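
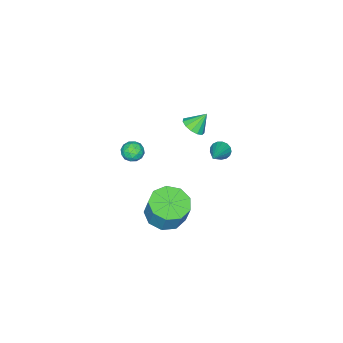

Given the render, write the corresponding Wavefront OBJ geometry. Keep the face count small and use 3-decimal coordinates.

v 1.199 -0.228 -1.707
v 1.728 -0.418 -1.398
v 0.752 -1.142 -1.502
v 1.281 -1.332 -1.193
v 0.912 -0.87 -0.944
v 1.188 -0.305 -1.07
v 1.292 -1.255 -1.83
v 1.568 -0.69 -1.956
v 1.785 -1.052 -1.474
v 1.551 -0.815 -0.926
v 0.929 -0.745 -1.974
v 0.695 -0.508 -1.426
v 1.503 -0.243 -1.57
v 0.977 -1.317 -1.33
v 0.76 -1.046 -1.183
v 1.071 -1.157 -1.001
v 1.185 -0.177 -1.378
v 1.496 -0.288 -1.196
v 1.017 -0.554 -0.929
v 0.984 -1.272 -1.704
v 1.295 -1.383 -1.522
v 1.409 -0.403 -1.899
v 1.72 -0.514 -1.717
v 1.463 -1.006 -1.971
v 1.847 -0.727 -1.433
v 1.585 -1.264 -1.313
v 1.591 -1.219 -1.687
v 1.754 -0.887 -1.761
v 1.709 -0.587 -1.111
v 1.447 -1.125 -0.991
v 1.23 -0.853 -0.845
v 1.392 -0.521 -0.919
v 1.743 -0.96 -1.156
v 1.033 -0.435 -1.909
v 0.771 -0.973 -1.789
v 1.088 -1.039 -1.981
v 1.25 -0.707 -2.055
v 0.895 -0.296 -1.587
v 0.633 -0.833 -1.467
v 0.726 -0.673 -1.139
v 0.889 -0.341 -1.213
v 0.737 -0.6 -1.744
v -3.081 1.545 -3.402
v -2.75 1.249 -3.759
v -1.519 2.175 -2.478
v -2.776 1.492 -3.881
v -2.872 1.748 -3.892
v -3.016 1.956 -3.791
v -3.174 2.071 -3.601
v -3.311 2.065 -3.366
v -3.396 1.941 -3.138
v -3.408 1.725 -2.971
v -3.345 1.469 -2.903
v -3.222 1.23 -2.949
v -3.066 1.063 -3.098
v -2.914 1.007 -3.318
v -2.799 1.074 -3.556
v 3.637 3.096 -2.194
v 4.657 2.873 -2.305
v 4.903 3.341 -0.976
v 3.883 3.564 -0.866
v 4.529 3.547 -2.518
v 4.774 4.015 -1.189
v 3.983 4.01 -2.58
v 4.228 4.477 -1.251
v 3.275 4.045 -2.461
v 3.521 4.513 -1.132
v 2.737 3.636 -2.218
v 2.983 4.104 -0.889
v 2.62 2.975 -1.964
v 2.866 3.442 -0.635
v 2.979 2.37 -1.817
v 3.224 2.838 -0.489
v 3.646 2.105 -1.847
v 3.891 2.573 -0.519
v 4.309 2.304 -2.04
v 4.554 2.772 -0.711
v -1.422 1.019 -0.405
v -0.866 0.943 -0.004
v -1.978 1.441 0.445
v -0.839 1.298 -0.162
v -0.998 1.563 -0.397
v -1.291 1.657 -0.635
v -1.625 1.548 -0.8
v -1.895 1.271 -0.84
v -2.015 0.914 -0.741
v -1.947 0.591 -0.536
v -1.711 0.404 -0.29
v -1.384 0.412 -0.08
v -1.069 0.613 0.027
f 1 38 17
f 38 12 41
f 17 41 6
f 38 41 17
f 1 17 13
f 17 6 18
f 13 18 2
f 17 18 13
f 1 13 22
f 13 2 23
f 22 23 8
f 13 23 22
f 1 22 34
f 22 8 37
f 34 37 11
f 22 37 34
f 1 34 38
f 34 11 42
f 38 42 12
f 34 42 38
f 2 18 29
f 18 6 32
f 29 32 10
f 18 32 29
f 6 41 19
f 41 12 40
f 19 40 5
f 41 40 19
f 12 42 39
f 42 11 35
f 39 35 3
f 42 35 39
f 11 37 36
f 37 8 24
f 36 24 7
f 37 24 36
f 8 23 28
f 23 2 25
f 28 25 9
f 23 25 28
f 4 30 16
f 30 10 31
f 16 31 5
f 30 31 16
f 4 16 14
f 16 5 15
f 14 15 3
f 16 15 14
f 4 14 21
f 14 3 20
f 21 20 7
f 14 20 21
f 4 21 26
f 21 7 27
f 26 27 9
f 21 27 26
f 4 26 30
f 26 9 33
f 30 33 10
f 26 33 30
f 5 31 19
f 31 10 32
f 19 32 6
f 31 32 19
f 3 15 39
f 15 5 40
f 39 40 12
f 15 40 39
f 7 20 36
f 20 3 35
f 36 35 11
f 20 35 36
f 9 27 28
f 27 7 24
f 28 24 8
f 27 24 28
f 10 33 29
f 33 9 25
f 29 25 2
f 33 25 29
f 44 43 46
f 44 46 45
f 46 43 47
f 46 47 45
f 47 43 48
f 47 48 45
f 48 43 49
f 48 49 45
f 49 43 50
f 49 50 45
f 50 43 51
f 50 51 45
f 51 43 52
f 51 52 45
f 52 43 53
f 52 53 45
f 53 43 54
f 53 54 45
f 54 43 55
f 54 55 45
f 55 43 56
f 55 56 45
f 56 43 57
f 56 57 45
f 57 43 44
f 57 44 45
f 59 58 62
f 59 62 60
f 60 62 63
f 60 63 61
f 62 58 64
f 62 64 63
f 63 64 65
f 63 65 61
f 64 58 66
f 64 66 65
f 65 66 67
f 65 67 61
f 66 58 68
f 66 68 67
f 67 68 69
f 67 69 61
f 68 58 70
f 68 70 69
f 69 70 71
f 69 71 61
f 70 58 72
f 70 72 71
f 71 72 73
f 71 73 61
f 72 58 74
f 72 74 73
f 73 74 75
f 73 75 61
f 74 58 76
f 74 76 75
f 75 76 77
f 75 77 61
f 76 58 59
f 76 59 77
f 77 59 60
f 77 60 61
f 79 78 81
f 79 81 80
f 81 78 82
f 81 82 80
f 82 78 83
f 82 83 80
f 83 78 84
f 83 84 80
f 84 78 85
f 84 85 80
f 85 78 86
f 85 86 80
f 86 78 87
f 86 87 80
f 87 78 88
f 87 88 80
f 88 78 89
f 88 89 80
f 89 78 90
f 89 90 80
f 90 78 79
f 90 79 80



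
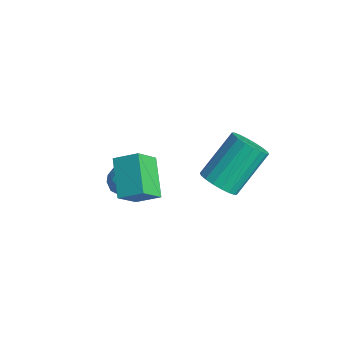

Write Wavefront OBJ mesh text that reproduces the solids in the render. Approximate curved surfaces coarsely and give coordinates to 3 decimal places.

v 0.496 -2.722 -0.836
v -0.867 -2.11 0.036
v 0.256 -1.824 -1.842
v -1.107 -1.212 -0.971
v 1.127 -2.008 -0.349
v -0.236 -1.396 0.522
v 0.887 -1.11 -1.356
v -0.476 -0.498 -0.484
v -2.654 -0.73 -3.466
v -2.192 -0.207 -3.146
v -1.888 -1.633 -3.094
v -1.426 -1.11 -2.774
v -2.119 -1.248 -2.472
v -2.592 -0.689 -2.702
v -1.488 -1.151 -3.538
v -1.961 -0.592 -3.768
v -1.472 -0.467 -3.19
v -1.862 -0.527 -2.531
v -2.218 -1.313 -3.709
v -2.608 -1.373 -3.05
v -2.49 -0.389 -3.339
v -1.59 -1.451 -2.901
v -1.997 -1.532 -2.724
v -1.726 -1.224 -2.536
v -2.725 -0.672 -3.078
v -2.454 -0.365 -2.89
v -2.411 -0.977 -2.494
v -1.626 -1.475 -3.35
v -1.355 -1.168 -3.162
v -2.354 -0.616 -3.704
v -2.083 -0.308 -3.516
v -1.669 -0.863 -3.746
v -1.796 -0.234 -3.176
v -1.345 -0.766 -2.957
v -1.381 -0.79 -3.407
v -1.66 -0.461 -3.542
v -2.025 -0.269 -2.789
v -1.575 -0.801 -2.57
v -1.982 -0.881 -2.393
v -2.26 -0.553 -2.529
v -1.601 -0.423 -2.815
v -2.505 -1.039 -3.67
v -2.055 -1.571 -3.451
v -1.82 -1.287 -3.711
v -2.098 -0.959 -3.847
v -2.735 -1.074 -3.283
v -2.284 -1.606 -3.064
v -2.42 -1.379 -2.698
v -2.699 -1.05 -2.833
v -2.479 -1.417 -3.425
v 0.818 1.43 -2.063
v 1.62 1.368 -1.856
v 1.363 2.948 -0.39
v 0.562 3.01 -0.597
v 1.624 1.62 -2.126
v 1.367 3.2 -0.661
v 1.468 1.834 -2.384
v 1.212 3.414 -0.919
v 1.184 1.968 -2.578
v 0.928 3.548 -1.113
v 0.828 1.996 -2.67
v 0.571 3.575 -1.205
v 0.469 1.911 -2.642
v 0.212 3.491 -1.177
v 0.18 1.731 -2.499
v -0.077 3.311 -1.034
v 0.017 1.492 -2.27
v -0.24 3.072 -0.804
v 0.013 1.24 -1.999
v -0.244 2.82 -0.534
v 0.168 1.026 -1.741
v -0.088 2.606 -0.276
v 0.452 0.892 -1.547
v 0.196 2.472 -0.082
v 0.809 0.865 -1.455
v 0.552 2.444 0.01
v 1.168 0.949 -1.483
v 0.911 2.529 -0.018
v 1.457 1.129 -1.626
v 1.2 2.709 -0.161
f 2 4 1
f 5 2 1
f 1 4 3
f 3 5 1
f 2 8 4
f 6 2 5
f 6 8 2
f 4 8 3
f 7 5 3
f 3 8 7
f 7 6 5
f 8 6 7
f 9 46 25
f 46 20 49
f 25 49 14
f 46 49 25
f 9 25 21
f 25 14 26
f 21 26 10
f 25 26 21
f 9 21 30
f 21 10 31
f 30 31 16
f 21 31 30
f 9 30 42
f 30 16 45
f 42 45 19
f 30 45 42
f 9 42 46
f 42 19 50
f 46 50 20
f 42 50 46
f 10 26 37
f 26 14 40
f 37 40 18
f 26 40 37
f 14 49 27
f 49 20 48
f 27 48 13
f 49 48 27
f 20 50 47
f 50 19 43
f 47 43 11
f 50 43 47
f 19 45 44
f 45 16 32
f 44 32 15
f 45 32 44
f 16 31 36
f 31 10 33
f 36 33 17
f 31 33 36
f 12 38 24
f 38 18 39
f 24 39 13
f 38 39 24
f 12 24 22
f 24 13 23
f 22 23 11
f 24 23 22
f 12 22 29
f 22 11 28
f 29 28 15
f 22 28 29
f 12 29 34
f 29 15 35
f 34 35 17
f 29 35 34
f 12 34 38
f 34 17 41
f 38 41 18
f 34 41 38
f 13 39 27
f 39 18 40
f 27 40 14
f 39 40 27
f 11 23 47
f 23 13 48
f 47 48 20
f 23 48 47
f 15 28 44
f 28 11 43
f 44 43 19
f 28 43 44
f 17 35 36
f 35 15 32
f 36 32 16
f 35 32 36
f 18 41 37
f 41 17 33
f 37 33 10
f 41 33 37
f 52 51 55
f 52 55 53
f 53 55 56
f 53 56 54
f 55 51 57
f 55 57 56
f 56 57 58
f 56 58 54
f 57 51 59
f 57 59 58
f 58 59 60
f 58 60 54
f 59 51 61
f 59 61 60
f 60 61 62
f 60 62 54
f 61 51 63
f 61 63 62
f 62 63 64
f 62 64 54
f 63 51 65
f 63 65 64
f 64 65 66
f 64 66 54
f 65 51 67
f 65 67 66
f 66 67 68
f 66 68 54
f 67 51 69
f 67 69 68
f 68 69 70
f 68 70 54
f 69 51 71
f 69 71 70
f 70 71 72
f 70 72 54
f 71 51 73
f 71 73 72
f 72 73 74
f 72 74 54
f 73 51 75
f 73 75 74
f 74 75 76
f 74 76 54
f 75 51 77
f 75 77 76
f 76 77 78
f 76 78 54
f 77 51 79
f 77 79 78
f 78 79 80
f 78 80 54
f 79 51 52
f 79 52 80
f 80 52 53
f 80 53 54



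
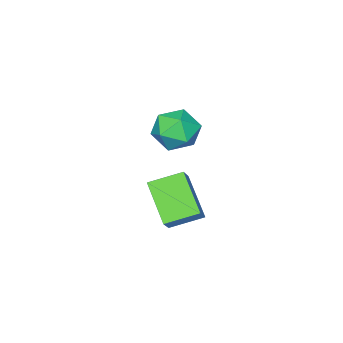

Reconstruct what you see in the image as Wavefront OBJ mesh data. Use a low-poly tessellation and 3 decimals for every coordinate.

v 4.172 3.369 -2.217
v 3.687 2.183 -1.227
v 3.313 4.045 -1.828
v 2.828 2.859 -0.838
v 4.672 3.661 -1.622
v 4.187 2.475 -0.632
v 3.813 4.337 -1.233
v 3.328 3.151 -0.243
v 3.451 4.004 2.253
v 4.203 4.159 1.997
v 3.657 2.721 2.083
v 4.409 2.876 1.827
v 4.213 2.997 2.603
v 4.085 3.79 2.708
v 3.775 3.09 1.372
v 3.647 3.883 1.477
v 4.403 3.594 1.452
v 4.674 3.537 2.213
v 3.186 3.343 1.867
v 3.457 3.286 2.628
f 2 4 1
f 5 2 1
f 1 4 3
f 3 5 1
f 2 8 4
f 6 2 5
f 6 8 2
f 4 8 3
f 7 5 3
f 3 8 7
f 7 6 5
f 8 6 7
f 9 20 14
f 9 14 10
f 9 10 16
f 9 16 19
f 9 19 20
f 10 14 18
f 14 20 13
f 20 19 11
f 19 16 15
f 16 10 17
f 12 18 13
f 12 13 11
f 12 11 15
f 12 15 17
f 12 17 18
f 13 18 14
f 11 13 20
f 15 11 19
f 17 15 16
f 18 17 10



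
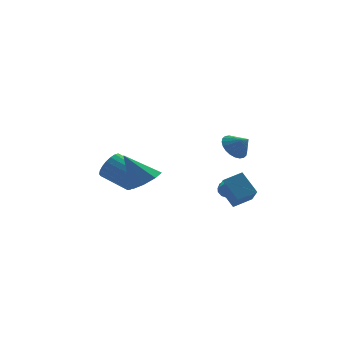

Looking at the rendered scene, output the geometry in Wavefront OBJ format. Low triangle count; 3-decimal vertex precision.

v 1.593 -1.722 -3.158
v 1.735 -3.223 -2.017
v 2.658 -1.313 -2.752
v 2.799 -2.814 -1.612
v 2.341 -2.526 -4.308
v 2.482 -4.027 -3.168
v 3.405 -2.117 -3.903
v 3.547 -3.618 -2.762
v 2.848 4.163 -2.267
v 3.404 4.958 -2.275
v 3.612 3.637 -1.473
v 3.165 5.037 -1.993
v 2.878 4.984 -1.752
v 2.586 4.806 -1.589
v 2.335 4.529 -1.53
v 2.161 4.197 -1.582
v 2.092 3.859 -1.739
v 2.138 3.568 -1.976
v 2.293 3.367 -2.258
v 2.531 3.288 -2.541
v 2.818 3.341 -2.782
v 3.11 3.52 -2.944
v 3.361 3.796 -3.004
v 3.535 4.128 -2.951
v 3.604 4.466 -2.794
v 3.558 4.757 -2.557
v -2.838 -0.336 -2.977
v -2.264 0.078 -2.344
v -3.748 1.01 -1.609
v -4.322 0.596 -2.243
v -2.253 0.334 -2.645
v -3.736 1.266 -1.91
v -2.342 0.474 -3.003
v -3.826 1.406 -2.268
v -2.518 0.474 -3.357
v -4.001 1.406 -2.622
v -2.748 0.333 -3.645
v -4.232 1.266 -2.91
v -2.995 0.078 -3.818
v -4.478 1.01 -3.083
v -3.214 -0.25 -3.846
v -4.698 0.682 -3.111
v -3.368 -0.592 -3.723
v -4.852 0.34 -2.988
v -3.431 -0.89 -3.471
v -4.915 0.042 -2.736
v -3.391 -1.092 -3.134
v -4.875 -0.16 -2.399
v -3.256 -1.164 -2.77
v -4.739 -0.232 -2.035
v -3.048 -1.092 -2.442
v -4.532 -0.16 -1.707
v -2.804 -0.89 -2.206
v -4.288 0.042 -1.471
v -2.566 -0.592 -2.104
v -4.05 0.341 -1.369
v -2.375 -0.249 -2.153
v -3.859 0.683 -1.418
v 2.106 0.382 -4.364
v 2.524 0.49 -3.862
v 1.976 -0.63 -4.038
v 2.394 -0.522 -3.536
v 1.799 -0.231 -3.54
v 1.879 0.395 -3.742
v 2.621 -0.535 -4.158
v 2.701 0.091 -4.36
v 2.842 -0.076 -3.734
v 2.334 0.111 -3.353
v 2.166 -0.251 -4.547
v 1.658 -0.064 -4.166
v 2.326 0.525 -4.141
v 2.174 -0.665 -3.759
v 1.824 -0.494 -3.761
v 2.07 -0.431 -3.466
v 1.947 0.469 -4.071
v 2.193 0.533 -3.776
v 1.767 0.109 -3.587
v 2.307 -0.673 -4.124
v 2.553 -0.609 -3.829
v 2.43 0.291 -4.434
v 2.676 0.354 -4.139
v 2.733 -0.249 -4.313
v 2.759 0.256 -3.771
v 2.683 -0.34 -3.58
v 2.816 -0.347 -3.946
v 2.863 0.021 -4.064
v 2.46 0.366 -3.547
v 2.384 -0.229 -3.355
v 2.035 -0.058 -3.358
v 2.082 0.31 -3.476
v 2.647 0.033 -3.472
v 2.116 0.089 -4.545
v 2.04 -0.506 -4.353
v 2.418 -0.45 -4.424
v 2.465 -0.082 -4.542
v 1.817 0.2 -4.32
v 1.741 -0.396 -4.129
v 1.637 -0.161 -3.836
v 1.684 0.207 -3.954
v 1.853 -0.173 -4.428
v -2.383 -3.275 -1.94
v -1.552 -3.361 -1.355
v -3.577 -2.985 -0.2
v -1.689 -2.624 -1.571
v -2.232 -2.268 -2.004
v -2.864 -2.501 -2.399
v -3.214 -3.188 -2.525
v -3.077 -3.925 -2.308
v -2.533 -4.282 -1.875
v -1.901 -4.048 -1.481
f 2 4 1
f 5 2 1
f 1 4 3
f 3 5 1
f 2 8 4
f 6 2 5
f 6 8 2
f 4 8 3
f 7 5 3
f 3 8 7
f 7 6 5
f 8 6 7
f 10 9 12
f 10 12 11
f 12 9 13
f 12 13 11
f 13 9 14
f 13 14 11
f 14 9 15
f 14 15 11
f 15 9 16
f 15 16 11
f 16 9 17
f 16 17 11
f 17 9 18
f 17 18 11
f 18 9 19
f 18 19 11
f 19 9 20
f 19 20 11
f 20 9 21
f 20 21 11
f 21 9 22
f 21 22 11
f 22 9 23
f 22 23 11
f 23 9 24
f 23 24 11
f 24 9 25
f 24 25 11
f 25 9 26
f 25 26 11
f 26 9 10
f 26 10 11
f 28 27 31
f 28 31 29
f 29 31 32
f 29 32 30
f 31 27 33
f 31 33 32
f 32 33 34
f 32 34 30
f 33 27 35
f 33 35 34
f 34 35 36
f 34 36 30
f 35 27 37
f 35 37 36
f 36 37 38
f 36 38 30
f 37 27 39
f 37 39 38
f 38 39 40
f 38 40 30
f 39 27 41
f 39 41 40
f 40 41 42
f 40 42 30
f 41 27 43
f 41 43 42
f 42 43 44
f 42 44 30
f 43 27 45
f 43 45 44
f 44 45 46
f 44 46 30
f 45 27 47
f 45 47 46
f 46 47 48
f 46 48 30
f 47 27 49
f 47 49 48
f 48 49 50
f 48 50 30
f 49 27 51
f 49 51 50
f 50 51 52
f 50 52 30
f 51 27 53
f 51 53 52
f 52 53 54
f 52 54 30
f 53 27 55
f 53 55 54
f 54 55 56
f 54 56 30
f 55 27 57
f 55 57 56
f 56 57 58
f 56 58 30
f 57 27 28
f 57 28 58
f 58 28 29
f 58 29 30
f 59 96 75
f 96 70 99
f 75 99 64
f 96 99 75
f 59 75 71
f 75 64 76
f 71 76 60
f 75 76 71
f 59 71 80
f 71 60 81
f 80 81 66
f 71 81 80
f 59 80 92
f 80 66 95
f 92 95 69
f 80 95 92
f 59 92 96
f 92 69 100
f 96 100 70
f 92 100 96
f 60 76 87
f 76 64 90
f 87 90 68
f 76 90 87
f 64 99 77
f 99 70 98
f 77 98 63
f 99 98 77
f 70 100 97
f 100 69 93
f 97 93 61
f 100 93 97
f 69 95 94
f 95 66 82
f 94 82 65
f 95 82 94
f 66 81 86
f 81 60 83
f 86 83 67
f 81 83 86
f 62 88 74
f 88 68 89
f 74 89 63
f 88 89 74
f 62 74 72
f 74 63 73
f 72 73 61
f 74 73 72
f 62 72 79
f 72 61 78
f 79 78 65
f 72 78 79
f 62 79 84
f 79 65 85
f 84 85 67
f 79 85 84
f 62 84 88
f 84 67 91
f 88 91 68
f 84 91 88
f 63 89 77
f 89 68 90
f 77 90 64
f 89 90 77
f 61 73 97
f 73 63 98
f 97 98 70
f 73 98 97
f 65 78 94
f 78 61 93
f 94 93 69
f 78 93 94
f 67 85 86
f 85 65 82
f 86 82 66
f 85 82 86
f 68 91 87
f 91 67 83
f 87 83 60
f 91 83 87
f 102 101 104
f 102 104 103
f 104 101 105
f 104 105 103
f 105 101 106
f 105 106 103
f 106 101 107
f 106 107 103
f 107 101 108
f 107 108 103
f 108 101 109
f 108 109 103
f 109 101 110
f 109 110 103
f 110 101 102
f 110 102 103



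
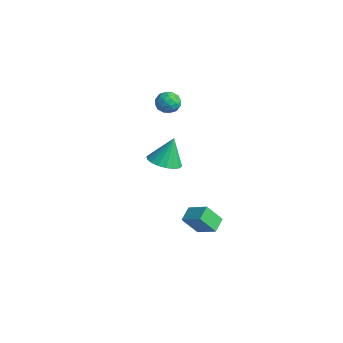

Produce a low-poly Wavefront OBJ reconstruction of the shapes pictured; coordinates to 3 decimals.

v 0.917 -2.571 0.499
v 1.848 -3.002 0.671
v 0.903 -1.929 2.181
v 1.956 -2.581 0.511
v 1.859 -2.159 0.349
v 1.575 -1.818 0.216
v 1.161 -1.627 0.14
v 0.698 -1.622 0.135
v 0.279 -1.806 0.202
v -0.015 -2.141 0.328
v -0.123 -2.562 0.488
v -0.026 -2.984 0.65
v 0.258 -3.325 0.782
v 0.672 -3.516 0.859
v 1.135 -3.521 0.864
v 1.554 -3.337 0.797
v -0.925 -0.538 4.213
v -0.394 -0.782 3.668
v -1.706 -1.518 3.892
v -1.175 -1.762 3.347
v -1.006 -1.826 4.125
v -0.524 -1.22 4.324
v -1.576 -1.08 3.236
v -1.094 -0.474 3.435
v -0.797 -1.117 3.064
v -0.444 -1.578 3.614
v -1.656 -0.722 3.946
v -1.303 -1.183 4.496
v -0.591 -0.574 3.969
v -1.509 -1.726 3.591
v -1.41 -1.763 4.049
v -1.098 -1.907 3.728
v -0.667 -0.832 4.354
v -0.355 -0.975 4.034
v -0.715 -1.589 4.302
v -1.745 -1.325 3.526
v -1.433 -1.468 3.206
v -1.002 -0.393 3.832
v -0.69 -0.537 3.511
v -1.385 -0.711 3.258
v -0.516 -0.914 3.293
v -0.975 -1.49 3.105
v -1.211 -1.089 3.04
v -0.927 -0.733 3.156
v -0.309 -1.185 3.616
v -0.767 -1.761 3.427
v -0.668 -1.799 3.885
v -0.385 -1.443 4.002
v -0.545 -1.382 3.261
v -1.333 -0.539 4.133
v -1.791 -1.115 3.944
v -1.715 -0.857 3.558
v -1.432 -0.501 3.675
v -1.125 -0.81 4.455
v -1.584 -1.386 4.267
v -1.173 -1.567 4.404
v -0.889 -1.211 4.52
v -1.555 -0.918 4.299
v 2.126 -0.676 -4.428
v 1.809 -1.518 -3.252
v 3.301 -0.212 -3.779
v 2.984 -1.054 -2.604
v 2.656 -1.446 -4.836
v 2.339 -2.288 -3.661
v 3.831 -0.982 -4.188
v 3.514 -1.824 -3.012
f 2 1 4
f 2 4 3
f 4 1 5
f 4 5 3
f 5 1 6
f 5 6 3
f 6 1 7
f 6 7 3
f 7 1 8
f 7 8 3
f 8 1 9
f 8 9 3
f 9 1 10
f 9 10 3
f 10 1 11
f 10 11 3
f 11 1 12
f 11 12 3
f 12 1 13
f 12 13 3
f 13 1 14
f 13 14 3
f 14 1 15
f 14 15 3
f 15 1 16
f 15 16 3
f 16 1 2
f 16 2 3
f 17 54 33
f 54 28 57
f 33 57 22
f 54 57 33
f 17 33 29
f 33 22 34
f 29 34 18
f 33 34 29
f 17 29 38
f 29 18 39
f 38 39 24
f 29 39 38
f 17 38 50
f 38 24 53
f 50 53 27
f 38 53 50
f 17 50 54
f 50 27 58
f 54 58 28
f 50 58 54
f 18 34 45
f 34 22 48
f 45 48 26
f 34 48 45
f 22 57 35
f 57 28 56
f 35 56 21
f 57 56 35
f 28 58 55
f 58 27 51
f 55 51 19
f 58 51 55
f 27 53 52
f 53 24 40
f 52 40 23
f 53 40 52
f 24 39 44
f 39 18 41
f 44 41 25
f 39 41 44
f 20 46 32
f 46 26 47
f 32 47 21
f 46 47 32
f 20 32 30
f 32 21 31
f 30 31 19
f 32 31 30
f 20 30 37
f 30 19 36
f 37 36 23
f 30 36 37
f 20 37 42
f 37 23 43
f 42 43 25
f 37 43 42
f 20 42 46
f 42 25 49
f 46 49 26
f 42 49 46
f 21 47 35
f 47 26 48
f 35 48 22
f 47 48 35
f 19 31 55
f 31 21 56
f 55 56 28
f 31 56 55
f 23 36 52
f 36 19 51
f 52 51 27
f 36 51 52
f 25 43 44
f 43 23 40
f 44 40 24
f 43 40 44
f 26 49 45
f 49 25 41
f 45 41 18
f 49 41 45
f 60 62 59
f 63 60 59
f 59 62 61
f 61 63 59
f 60 66 62
f 64 60 63
f 64 66 60
f 62 66 61
f 65 63 61
f 61 66 65
f 65 64 63
f 66 64 65



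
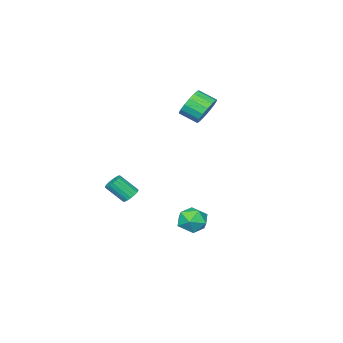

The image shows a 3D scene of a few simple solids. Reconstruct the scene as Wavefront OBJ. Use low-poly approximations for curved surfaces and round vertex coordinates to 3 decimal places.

v -1.577 4.108 -4.008
v -1.174 4.642 -3.295
v -0.946 2.798 -3.385
v -0.543 3.332 -2.672
v -1.513 3.214 -2.705
v -1.903 4.023 -3.09
v -0.217 3.417 -3.59
v -0.607 4.226 -3.975
v -0.333 4.215 -3.037
v -1.134 4.089 -2.49
v -0.986 3.351 -4.19
v -1.787 3.225 -3.643
v -4.006 1.921 3.469
v -3.513 1.669 2.649
v -3.08 0.688 3.21
v -3.574 0.939 4.031
v -3.206 1.94 2.887
v -2.774 0.959 3.448
v -3.082 2.207 3.259
v -2.65 1.226 3.82
v -3.17 2.408 3.678
v -2.738 1.427 4.239
v -3.45 2.498 4.05
v -3.018 1.517 4.611
v -3.857 2.455 4.289
v -3.425 1.474 4.85
v -4.298 2.29 4.34
v -3.866 1.309 4.901
v -4.672 2.04 4.192
v -4.24 1.059 4.753
v -4.894 1.763 3.878
v -4.462 0.782 4.439
v -4.912 1.522 3.471
v -4.48 0.541 4.032
v -4.723 1.372 3.063
v -4.291 0.391 3.624
v -4.37 1.348 2.748
v -3.937 0.367 3.309
v -3.933 1.455 2.599
v -3.5 0.474 3.16
v 1.79 1.882 -1.081
v 2.233 1.774 -1.424
v 2.812 0.97 -0.421
v 2.37 1.078 -0.079
v 2.307 1.982 -1.3
v 2.887 1.178 -0.297
v 2.279 2.171 -1.132
v 2.859 1.366 -0.13
v 2.154 2.302 -0.955
v 2.734 1.498 0.048
v 1.957 2.35 -0.802
v 2.537 1.546 0.2
v 1.727 2.306 -0.705
v 2.307 1.501 0.297
v 1.51 2.177 -0.682
v 2.089 1.373 0.32
v 1.348 1.99 -0.739
v 1.927 1.186 0.264
v 1.273 1.782 -0.863
v 1.853 0.978 0.14
v 1.301 1.594 -1.03
v 1.881 0.789 -0.028
v 1.426 1.462 -1.208
v 2.006 0.658 -0.205
v 1.623 1.414 -1.36
v 2.203 0.61 -0.358
v 1.853 1.459 -1.457
v 2.433 0.654 -0.455
v 2.071 1.587 -1.48
v 2.65 0.783 -0.478
f 1 12 6
f 1 6 2
f 1 2 8
f 1 8 11
f 1 11 12
f 2 6 10
f 6 12 5
f 12 11 3
f 11 8 7
f 8 2 9
f 4 10 5
f 4 5 3
f 4 3 7
f 4 7 9
f 4 9 10
f 5 10 6
f 3 5 12
f 7 3 11
f 9 7 8
f 10 9 2
f 14 13 17
f 14 17 15
f 15 17 18
f 15 18 16
f 17 13 19
f 17 19 18
f 18 19 20
f 18 20 16
f 19 13 21
f 19 21 20
f 20 21 22
f 20 22 16
f 21 13 23
f 21 23 22
f 22 23 24
f 22 24 16
f 23 13 25
f 23 25 24
f 24 25 26
f 24 26 16
f 25 13 27
f 25 27 26
f 26 27 28
f 26 28 16
f 27 13 29
f 27 29 28
f 28 29 30
f 28 30 16
f 29 13 31
f 29 31 30
f 30 31 32
f 30 32 16
f 31 13 33
f 31 33 32
f 32 33 34
f 32 34 16
f 33 13 35
f 33 35 34
f 34 35 36
f 34 36 16
f 35 13 37
f 35 37 36
f 36 37 38
f 36 38 16
f 37 13 39
f 37 39 38
f 38 39 40
f 38 40 16
f 39 13 14
f 39 14 40
f 40 14 15
f 40 15 16
f 42 41 45
f 42 45 43
f 43 45 46
f 43 46 44
f 45 41 47
f 45 47 46
f 46 47 48
f 46 48 44
f 47 41 49
f 47 49 48
f 48 49 50
f 48 50 44
f 49 41 51
f 49 51 50
f 50 51 52
f 50 52 44
f 51 41 53
f 51 53 52
f 52 53 54
f 52 54 44
f 53 41 55
f 53 55 54
f 54 55 56
f 54 56 44
f 55 41 57
f 55 57 56
f 56 57 58
f 56 58 44
f 57 41 59
f 57 59 58
f 58 59 60
f 58 60 44
f 59 41 61
f 59 61 60
f 60 61 62
f 60 62 44
f 61 41 63
f 61 63 62
f 62 63 64
f 62 64 44
f 63 41 65
f 63 65 64
f 64 65 66
f 64 66 44
f 65 41 67
f 65 67 66
f 66 67 68
f 66 68 44
f 67 41 69
f 67 69 68
f 68 69 70
f 68 70 44
f 69 41 42
f 69 42 70
f 70 42 43
f 70 43 44



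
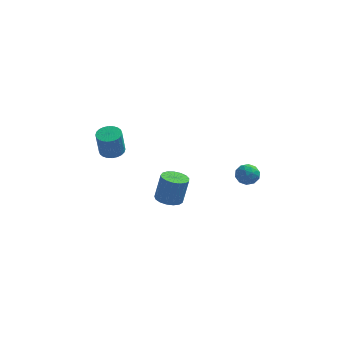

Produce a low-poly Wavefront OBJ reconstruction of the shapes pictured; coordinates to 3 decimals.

v -3.42 3.003 -0.765
v -2.775 2.823 -0.744
v -2.895 2.557 0.686
v -3.54 2.737 0.665
v -2.758 3.079 -0.695
v -2.878 2.813 0.735
v -2.842 3.324 -0.657
v -2.962 3.058 0.774
v -3.014 3.52 -0.635
v -3.134 3.254 0.796
v -3.247 3.637 -0.633
v -3.368 3.371 0.798
v -3.507 3.657 -0.651
v -3.628 3.391 0.78
v -3.754 3.578 -0.686
v -3.874 3.312 0.744
v -3.95 3.412 -0.734
v -4.07 3.146 0.697
v -4.065 3.183 -0.786
v -4.185 2.917 0.644
v -4.082 2.927 -0.835
v -4.202 2.661 0.595
v -3.998 2.682 -0.874
v -4.118 2.416 0.557
v -3.826 2.486 -0.896
v -3.946 2.22 0.535
v -3.592 2.369 -0.898
v -3.713 2.103 0.533
v -3.332 2.349 -0.88
v -3.453 2.083 0.551
v -3.086 2.428 -0.844
v -3.206 2.162 0.586
v -2.89 2.594 -0.797
v -3.01 2.328 0.634
v 3.036 1.458 -1.362
v 3.511 1.905 -1.247
v 3.489 0.795 -0.653
v 3.964 1.242 -0.538
v 3.343 1.36 -0.34
v 3.063 1.77 -0.778
v 3.937 0.93 -1.122
v 3.657 1.34 -1.56
v 4.068 1.579 -1.099
v 3.701 1.845 -0.616
v 3.299 0.855 -1.284
v 2.932 1.121 -0.801
v 3.234 1.74 -1.367
v 3.766 0.96 -0.533
v 3.401 1.03 -0.417
v 3.681 1.292 -0.349
v 2.97 1.661 -1.091
v 3.25 1.923 -1.024
v 3.151 1.603 -0.491
v 3.75 0.777 -0.876
v 4.03 1.039 -0.809
v 3.319 1.408 -1.551
v 3.599 1.67 -1.483
v 3.849 1.097 -1.409
v 3.84 1.811 -1.212
v 4.107 1.421 -0.795
v 4.091 1.237 -1.138
v 3.926 1.478 -1.396
v 3.625 1.967 -0.928
v 3.891 1.577 -0.511
v 3.526 1.647 -0.395
v 3.361 1.888 -0.653
v 3.952 1.775 -0.841
v 3.109 1.123 -1.389
v 3.375 0.733 -0.972
v 3.639 0.812 -1.247
v 3.474 1.053 -1.505
v 2.893 1.279 -1.105
v 3.16 0.889 -0.688
v 3.074 1.222 -0.504
v 2.909 1.463 -0.762
v 3.048 0.925 -1.059
v -0.277 -0.039 -1.996
v 0.399 0.145 -2.163
v 0.692 0.384 -0.711
v 0.017 0.199 -0.544
v 0.226 0.443 -2.177
v 0.519 0.682 -0.725
v -0.062 0.631 -2.149
v 0.231 0.869 -0.698
v -0.399 0.664 -2.087
v -0.106 0.903 -0.635
v -0.708 0.537 -2.003
v -0.415 0.776 -0.552
v -0.919 0.278 -1.918
v -0.625 0.516 -0.467
v -0.982 -0.054 -1.851
v -0.688 0.184 -0.399
v -0.884 -0.383 -1.817
v -0.59 -0.144 -0.365
v -0.646 -0.633 -1.824
v -0.353 -0.394 -0.372
v -0.324 -0.747 -1.87
v -0.031 -0.508 -0.418
v 0.009 -0.698 -1.945
v 0.302 -0.46 -0.494
v 0.276 -0.499 -2.032
v 0.57 -0.261 -0.58
v 0.417 -0.195 -2.11
v 0.71 0.044 -0.659
f 2 1 5
f 2 5 3
f 3 5 6
f 3 6 4
f 5 1 7
f 5 7 6
f 6 7 8
f 6 8 4
f 7 1 9
f 7 9 8
f 8 9 10
f 8 10 4
f 9 1 11
f 9 11 10
f 10 11 12
f 10 12 4
f 11 1 13
f 11 13 12
f 12 13 14
f 12 14 4
f 13 1 15
f 13 15 14
f 14 15 16
f 14 16 4
f 15 1 17
f 15 17 16
f 16 17 18
f 16 18 4
f 17 1 19
f 17 19 18
f 18 19 20
f 18 20 4
f 19 1 21
f 19 21 20
f 20 21 22
f 20 22 4
f 21 1 23
f 21 23 22
f 22 23 24
f 22 24 4
f 23 1 25
f 23 25 24
f 24 25 26
f 24 26 4
f 25 1 27
f 25 27 26
f 26 27 28
f 26 28 4
f 27 1 29
f 27 29 28
f 28 29 30
f 28 30 4
f 29 1 31
f 29 31 30
f 30 31 32
f 30 32 4
f 31 1 33
f 31 33 32
f 32 33 34
f 32 34 4
f 33 1 2
f 33 2 34
f 34 2 3
f 34 3 4
f 35 72 51
f 72 46 75
f 51 75 40
f 72 75 51
f 35 51 47
f 51 40 52
f 47 52 36
f 51 52 47
f 35 47 56
f 47 36 57
f 56 57 42
f 47 57 56
f 35 56 68
f 56 42 71
f 68 71 45
f 56 71 68
f 35 68 72
f 68 45 76
f 72 76 46
f 68 76 72
f 36 52 63
f 52 40 66
f 63 66 44
f 52 66 63
f 40 75 53
f 75 46 74
f 53 74 39
f 75 74 53
f 46 76 73
f 76 45 69
f 73 69 37
f 76 69 73
f 45 71 70
f 71 42 58
f 70 58 41
f 71 58 70
f 42 57 62
f 57 36 59
f 62 59 43
f 57 59 62
f 38 64 50
f 64 44 65
f 50 65 39
f 64 65 50
f 38 50 48
f 50 39 49
f 48 49 37
f 50 49 48
f 38 48 55
f 48 37 54
f 55 54 41
f 48 54 55
f 38 55 60
f 55 41 61
f 60 61 43
f 55 61 60
f 38 60 64
f 60 43 67
f 64 67 44
f 60 67 64
f 39 65 53
f 65 44 66
f 53 66 40
f 65 66 53
f 37 49 73
f 49 39 74
f 73 74 46
f 49 74 73
f 41 54 70
f 54 37 69
f 70 69 45
f 54 69 70
f 43 61 62
f 61 41 58
f 62 58 42
f 61 58 62
f 44 67 63
f 67 43 59
f 63 59 36
f 67 59 63
f 78 77 81
f 78 81 79
f 79 81 82
f 79 82 80
f 81 77 83
f 81 83 82
f 82 83 84
f 82 84 80
f 83 77 85
f 83 85 84
f 84 85 86
f 84 86 80
f 85 77 87
f 85 87 86
f 86 87 88
f 86 88 80
f 87 77 89
f 87 89 88
f 88 89 90
f 88 90 80
f 89 77 91
f 89 91 90
f 90 91 92
f 90 92 80
f 91 77 93
f 91 93 92
f 92 93 94
f 92 94 80
f 93 77 95
f 93 95 94
f 94 95 96
f 94 96 80
f 95 77 97
f 95 97 96
f 96 97 98
f 96 98 80
f 97 77 99
f 97 99 98
f 98 99 100
f 98 100 80
f 99 77 101
f 99 101 100
f 100 101 102
f 100 102 80
f 101 77 103
f 101 103 102
f 102 103 104
f 102 104 80
f 103 77 78
f 103 78 104
f 104 78 79
f 104 79 80



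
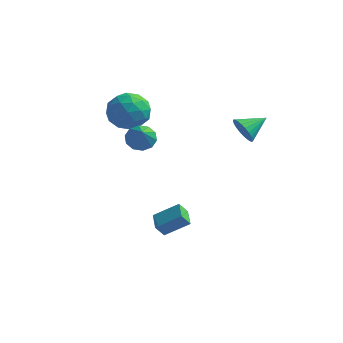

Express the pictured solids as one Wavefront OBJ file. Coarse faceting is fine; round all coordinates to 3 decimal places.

v 2.842 0.342 2.934
v 3.253 0.385 2.249
v 3.618 1.378 3.466
v 3.022 0.587 2.194
v 2.763 0.752 2.251
v 2.516 0.854 2.413
v 2.319 0.878 2.653
v 2.201 0.821 2.936
v 2.181 0.69 3.219
v 2.261 0.507 3.459
v 2.43 0.299 3.618
v 2.662 0.097 3.674
v 2.921 -0.068 3.616
v 3.168 -0.17 3.455
v 3.365 -0.194 3.214
v 3.483 -0.137 2.931
v 3.503 -0.007 2.648
v 3.422 0.177 2.409
v -2.115 -0.591 1.677
v -1.382 -0.325 1.551
v -1.505 -1.709 2.863
v -1.581 -0.056 1.906
v -1.984 0.008 2.175
v -2.437 -0.156 2.253
v -2.767 -0.487 2.111
v -2.848 -0.857 1.804
v -2.65 -1.126 1.448
v -2.247 -1.19 1.18
v -1.794 -1.026 1.102
v -1.463 -0.696 1.243
v -0.334 -1.732 -4.154
v -0.653 -2.073 -3.492
v -0.885 -0.836 -3.958
v -1.204 -1.177 -3.296
v 0.824 -1.203 -3.324
v 0.505 -1.544 -2.662
v 0.273 -0.307 -3.128
v -0.046 -0.648 -2.466
v -4.552 1.096 2.644
v -3.953 1.269 1.621
v -2.967 0.311 3.439
v -2.368 0.484 2.416
v -2.693 1.423 3.087
v -3.672 1.908 2.595
v -3.248 -0.328 2.465
v -4.227 0.157 1.973
v -3.146 0.389 1.51
v -2.803 1.472 1.894
v -4.117 0.108 3.166
v -3.774 1.191 3.55
v -4.392 1.251 2.062
v -2.528 0.329 2.998
v -2.719 0.88 3.392
v -2.367 0.983 2.791
v -4.227 1.627 2.635
v -3.875 1.729 2.034
v -3.134 1.819 2.896
v -3.045 -0.149 3.026
v -2.693 -0.047 2.425
v -4.553 0.597 2.269
v -4.201 0.7 1.668
v -3.786 -0.239 2.164
v -3.565 0.836 1.396
v -2.634 0.375 1.863
v -3.151 -0.103 1.892
v -3.727 0.182 1.603
v -3.364 1.472 1.622
v -2.432 1.011 2.09
v -2.623 1.563 2.484
v -3.199 1.848 2.195
v -2.89 0.955 1.557
v -4.488 0.569 2.97
v -3.556 0.108 3.438
v -3.721 -0.268 2.865
v -4.297 0.017 2.576
v -4.286 1.205 3.197
v -3.355 0.744 3.664
v -3.193 1.398 3.457
v -3.769 1.683 3.168
v -4.03 0.625 3.503
f 2 1 4
f 2 4 3
f 4 1 5
f 4 5 3
f 5 1 6
f 5 6 3
f 6 1 7
f 6 7 3
f 7 1 8
f 7 8 3
f 8 1 9
f 8 9 3
f 9 1 10
f 9 10 3
f 10 1 11
f 10 11 3
f 11 1 12
f 11 12 3
f 12 1 13
f 12 13 3
f 13 1 14
f 13 14 3
f 14 1 15
f 14 15 3
f 15 1 16
f 15 16 3
f 16 1 17
f 16 17 3
f 17 1 18
f 17 18 3
f 18 1 2
f 18 2 3
f 20 19 22
f 20 22 21
f 22 19 23
f 22 23 21
f 23 19 24
f 23 24 21
f 24 19 25
f 24 25 21
f 25 19 26
f 25 26 21
f 26 19 27
f 26 27 21
f 27 19 28
f 27 28 21
f 28 19 29
f 28 29 21
f 29 19 30
f 29 30 21
f 30 19 20
f 30 20 21
f 32 34 31
f 35 32 31
f 31 34 33
f 33 35 31
f 32 38 34
f 36 32 35
f 36 38 32
f 34 38 33
f 37 35 33
f 33 38 37
f 37 36 35
f 38 36 37
f 39 76 55
f 76 50 79
f 55 79 44
f 76 79 55
f 39 55 51
f 55 44 56
f 51 56 40
f 55 56 51
f 39 51 60
f 51 40 61
f 60 61 46
f 51 61 60
f 39 60 72
f 60 46 75
f 72 75 49
f 60 75 72
f 39 72 76
f 72 49 80
f 76 80 50
f 72 80 76
f 40 56 67
f 56 44 70
f 67 70 48
f 56 70 67
f 44 79 57
f 79 50 78
f 57 78 43
f 79 78 57
f 50 80 77
f 80 49 73
f 77 73 41
f 80 73 77
f 49 75 74
f 75 46 62
f 74 62 45
f 75 62 74
f 46 61 66
f 61 40 63
f 66 63 47
f 61 63 66
f 42 68 54
f 68 48 69
f 54 69 43
f 68 69 54
f 42 54 52
f 54 43 53
f 52 53 41
f 54 53 52
f 42 52 59
f 52 41 58
f 59 58 45
f 52 58 59
f 42 59 64
f 59 45 65
f 64 65 47
f 59 65 64
f 42 64 68
f 64 47 71
f 68 71 48
f 64 71 68
f 43 69 57
f 69 48 70
f 57 70 44
f 69 70 57
f 41 53 77
f 53 43 78
f 77 78 50
f 53 78 77
f 45 58 74
f 58 41 73
f 74 73 49
f 58 73 74
f 47 65 66
f 65 45 62
f 66 62 46
f 65 62 66
f 48 71 67
f 71 47 63
f 67 63 40
f 71 63 67



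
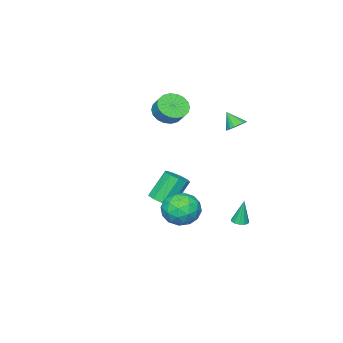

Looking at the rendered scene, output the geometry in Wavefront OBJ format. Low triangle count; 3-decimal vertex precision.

v 1.573 1.996 -2.325
v 2.493 2.564 -1.717
v 2.607 0.276 -2.283
v 3.527 0.844 -1.675
v 2.438 0.65 -1.113
v 1.799 1.713 -1.139
v 3.301 1.127 -2.861
v 2.662 2.19 -2.887
v 3.561 2.027 -2.048
v 3.027 1.732 -0.967
v 2.073 1.108 -3.033
v 1.539 0.813 -1.952
v 1.942 2.431 -2.025
v 3.158 0.409 -1.975
v 2.518 0.295 -1.645
v 3.058 0.629 -1.287
v 1.534 1.931 -1.685
v 2.075 2.265 -1.327
v 2.042 1.14 -0.972
v 3.025 0.575 -2.673
v 3.566 0.909 -2.315
v 2.042 2.211 -2.713
v 2.582 2.545 -2.355
v 3.058 1.7 -3.028
v 3.111 2.449 -1.861
v 3.719 1.438 -1.837
v 3.586 1.604 -2.534
v 3.21 2.229 -2.55
v 2.797 2.276 -1.226
v 3.405 1.265 -1.202
v 2.765 1.151 -0.871
v 2.389 1.776 -0.887
v 3.425 1.96 -1.421
v 1.695 1.575 -2.798
v 2.303 0.564 -2.774
v 2.711 1.064 -3.113
v 2.335 1.689 -3.129
v 1.381 1.402 -2.163
v 1.989 0.391 -2.139
v 1.89 0.611 -1.45
v 1.514 1.236 -1.466
v 1.675 0.88 -2.579
v -1.418 -3.216 3.084
v -1.058 -2.599 2.37
v -0.782 -1.866 3.142
v -1.142 -2.484 3.856
v -1.488 -2.473 2.404
v -1.212 -1.74 3.176
v -1.904 -2.494 2.572
v -1.628 -1.761 3.345
v -2.224 -2.658 2.842
v -1.948 -1.925 3.615
v -2.384 -2.933 3.16
v -2.108 -2.2 3.932
v -2.353 -3.264 3.462
v -2.077 -2.531 4.235
v -2.137 -3.585 3.69
v -1.861 -2.852 4.463
v -1.778 -3.834 3.798
v -1.502 -3.101 4.57
v -1.348 -3.96 3.764
v -1.072 -3.227 4.536
v -0.932 -3.939 3.595
v -0.656 -3.206 4.368
v -0.612 -3.775 3.325
v -0.336 -3.042 4.098
v -0.452 -3.5 3.008
v -0.176 -2.767 3.78
v -0.483 -3.169 2.705
v -0.207 -2.436 3.478
v -0.699 -2.848 2.477
v -0.423 -2.115 3.25
v -2.19 1.801 -4.731
v -1.653 1.823 -4.676
v -2.37 1.959 -3.049
v -1.747 2.11 -4.713
v -1.982 2.299 -4.756
v -2.283 2.329 -4.791
v -2.554 2.192 -4.808
v -2.709 1.93 -4.8
v -2.7 1.628 -4.77
v -2.528 1.38 -4.728
v -2.249 1.266 -4.687
v -1.951 1.321 -4.661
v -1.729 1.529 -4.656
v -2.003 1.61 3.12
v -1.331 1.698 3.173
v -1.977 0.87 4.04
v -1.441 1.916 3.351
v -1.663 2.073 3.484
v -1.953 2.139 3.545
v -2.252 2.099 3.521
v -2.502 1.963 3.419
v -2.653 1.757 3.257
v -2.675 1.521 3.068
v -2.564 1.303 2.89
v -2.342 1.146 2.757
v -2.053 1.081 2.696
v -1.754 1.12 2.719
v -1.504 1.256 2.822
v -1.353 1.463 2.984
v -1.584 -3.938 -4.697
v -0.991 -4.402 -4.241
v -2.042 -4.005 -2.468
v -2.636 -3.542 -2.923
v -0.823 -3.825 -4.271
v -1.874 -3.428 -2.497
v -1.011 -3.301 -4.5
v -2.062 -2.904 -2.726
v -1.467 -3.075 -4.821
v -2.519 -2.678 -3.047
v -1.979 -3.253 -5.084
v -3.03 -2.857 -3.31
v -2.305 -3.752 -5.166
v -3.357 -3.356 -3.392
v -2.294 -4.338 -5.029
v -3.346 -3.942 -3.255
v -1.951 -4.737 -4.736
v -3.003 -4.34 -2.962
v -1.437 -4.762 -4.425
v -2.488 -4.365 -2.651
f 1 38 17
f 38 12 41
f 17 41 6
f 38 41 17
f 1 17 13
f 17 6 18
f 13 18 2
f 17 18 13
f 1 13 22
f 13 2 23
f 22 23 8
f 13 23 22
f 1 22 34
f 22 8 37
f 34 37 11
f 22 37 34
f 1 34 38
f 34 11 42
f 38 42 12
f 34 42 38
f 2 18 29
f 18 6 32
f 29 32 10
f 18 32 29
f 6 41 19
f 41 12 40
f 19 40 5
f 41 40 19
f 12 42 39
f 42 11 35
f 39 35 3
f 42 35 39
f 11 37 36
f 37 8 24
f 36 24 7
f 37 24 36
f 8 23 28
f 23 2 25
f 28 25 9
f 23 25 28
f 4 30 16
f 30 10 31
f 16 31 5
f 30 31 16
f 4 16 14
f 16 5 15
f 14 15 3
f 16 15 14
f 4 14 21
f 14 3 20
f 21 20 7
f 14 20 21
f 4 21 26
f 21 7 27
f 26 27 9
f 21 27 26
f 4 26 30
f 26 9 33
f 30 33 10
f 26 33 30
f 5 31 19
f 31 10 32
f 19 32 6
f 31 32 19
f 3 15 39
f 15 5 40
f 39 40 12
f 15 40 39
f 7 20 36
f 20 3 35
f 36 35 11
f 20 35 36
f 9 27 28
f 27 7 24
f 28 24 8
f 27 24 28
f 10 33 29
f 33 9 25
f 29 25 2
f 33 25 29
f 44 43 47
f 44 47 45
f 45 47 48
f 45 48 46
f 47 43 49
f 47 49 48
f 48 49 50
f 48 50 46
f 49 43 51
f 49 51 50
f 50 51 52
f 50 52 46
f 51 43 53
f 51 53 52
f 52 53 54
f 52 54 46
f 53 43 55
f 53 55 54
f 54 55 56
f 54 56 46
f 55 43 57
f 55 57 56
f 56 57 58
f 56 58 46
f 57 43 59
f 57 59 58
f 58 59 60
f 58 60 46
f 59 43 61
f 59 61 60
f 60 61 62
f 60 62 46
f 61 43 63
f 61 63 62
f 62 63 64
f 62 64 46
f 63 43 65
f 63 65 64
f 64 65 66
f 64 66 46
f 65 43 67
f 65 67 66
f 66 67 68
f 66 68 46
f 67 43 69
f 67 69 68
f 68 69 70
f 68 70 46
f 69 43 71
f 69 71 70
f 70 71 72
f 70 72 46
f 71 43 44
f 71 44 72
f 72 44 45
f 72 45 46
f 74 73 76
f 74 76 75
f 76 73 77
f 76 77 75
f 77 73 78
f 77 78 75
f 78 73 79
f 78 79 75
f 79 73 80
f 79 80 75
f 80 73 81
f 80 81 75
f 81 73 82
f 81 82 75
f 82 73 83
f 82 83 75
f 83 73 84
f 83 84 75
f 84 73 85
f 84 85 75
f 85 73 74
f 85 74 75
f 87 86 89
f 87 89 88
f 89 86 90
f 89 90 88
f 90 86 91
f 90 91 88
f 91 86 92
f 91 92 88
f 92 86 93
f 92 93 88
f 93 86 94
f 93 94 88
f 94 86 95
f 94 95 88
f 95 86 96
f 95 96 88
f 96 86 97
f 96 97 88
f 97 86 98
f 97 98 88
f 98 86 99
f 98 99 88
f 99 86 100
f 99 100 88
f 100 86 101
f 100 101 88
f 101 86 87
f 101 87 88
f 103 102 106
f 103 106 104
f 104 106 107
f 104 107 105
f 106 102 108
f 106 108 107
f 107 108 109
f 107 109 105
f 108 102 110
f 108 110 109
f 109 110 111
f 109 111 105
f 110 102 112
f 110 112 111
f 111 112 113
f 111 113 105
f 112 102 114
f 112 114 113
f 113 114 115
f 113 115 105
f 114 102 116
f 114 116 115
f 115 116 117
f 115 117 105
f 116 102 118
f 116 118 117
f 117 118 119
f 117 119 105
f 118 102 120
f 118 120 119
f 119 120 121
f 119 121 105
f 120 102 103
f 120 103 121
f 121 103 104
f 121 104 105



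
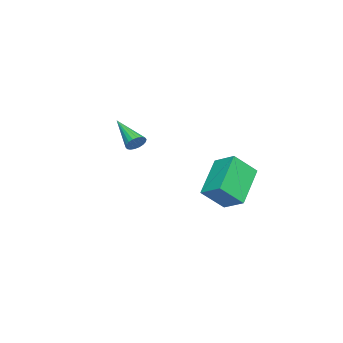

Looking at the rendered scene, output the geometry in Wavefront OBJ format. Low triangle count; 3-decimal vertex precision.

v 1.217 0.869 0.033
v 1.632 1.866 0.58
v 0.533 1.714 -0.987
v 0.948 2.71 -0.44
v 3.012 0.81 -1.22
v 3.427 1.806 -0.673
v 2.328 1.654 -2.24
v 2.743 2.651 -1.693
v -0.385 -3.349 0.022
v 0.067 -3.525 0.235
v -1.335 -4.631 0.978
v -0.002 -3.36 0.388
v -0.147 -3.192 0.469
v -0.339 -3.056 0.461
v -0.54 -2.977 0.366
v -0.711 -2.972 0.204
v -0.817 -3.042 0.005
v -0.837 -3.173 -0.191
v -0.768 -3.338 -0.344
v -0.623 -3.506 -0.425
v -0.431 -3.642 -0.417
v -0.23 -3.721 -0.322
v -0.059 -3.726 -0.16
v 0.047 -3.656 0.039
f 2 4 1
f 5 2 1
f 1 4 3
f 3 5 1
f 2 8 4
f 6 2 5
f 6 8 2
f 4 8 3
f 7 5 3
f 3 8 7
f 7 6 5
f 8 6 7
f 10 9 12
f 10 12 11
f 12 9 13
f 12 13 11
f 13 9 14
f 13 14 11
f 14 9 15
f 14 15 11
f 15 9 16
f 15 16 11
f 16 9 17
f 16 17 11
f 17 9 18
f 17 18 11
f 18 9 19
f 18 19 11
f 19 9 20
f 19 20 11
f 20 9 21
f 20 21 11
f 21 9 22
f 21 22 11
f 22 9 23
f 22 23 11
f 23 9 24
f 23 24 11
f 24 9 10
f 24 10 11



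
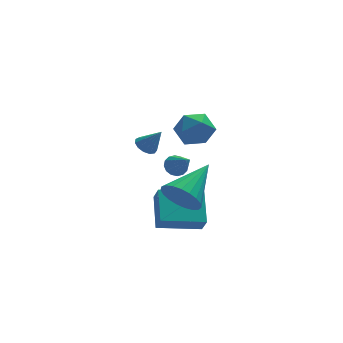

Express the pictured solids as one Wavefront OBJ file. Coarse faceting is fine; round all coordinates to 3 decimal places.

v -1.509 -3.013 0.088
v -1.026 -2.989 -0.706
v -0.051 -1.747 1.012
v -1.263 -2.686 -0.747
v -1.542 -2.44 -0.644
v -1.816 -2.292 -0.414
v -2.037 -2.27 -0.097
v -2.166 -2.375 0.252
v -2.182 -2.591 0.572
v -2.081 -2.88 0.809
v -1.881 -3.192 0.921
v -1.617 -3.472 0.889
v -1.335 -3.674 0.719
v -1.082 -3.761 0.439
v -0.903 -3.718 0.099
v -0.829 -3.554 -0.243
v -0.872 -3.296 -0.528
v -0.296 2.629 -1.655
v 0.011 2.991 -1.359
v 0.036 1.571 -0.705
v -0.255 3.009 -1.246
v -0.533 2.925 -1.243
v -0.747 2.761 -1.35
v -0.84 2.562 -1.539
v -0.788 2.381 -1.759
v -0.604 2.266 -1.951
v -0.337 2.248 -2.064
v -0.06 2.333 -2.067
v 0.154 2.496 -1.96
v 0.247 2.695 -1.771
v 0.195 2.877 -1.551
v -0.129 1.292 0.948
v 0.693 1.273 1.395
v -0.653 0.207 1.865
v 0.169 0.188 2.312
v -0.392 0.933 2.395
v -0.068 1.603 1.828
v 0.108 -0.123 1.432
v 0.432 0.547 0.865
v 0.839 0.398 1.694
v 0.531 1.051 2.289
v -0.491 0.429 0.971
v -0.799 1.082 1.566
v -2.475 -1.21 2.149
v -2.034 -1.013 1.955
v -1.925 -1.55 3.051
v -2.158 -0.799 2.111
v -2.383 -0.715 2.28
v -2.636 -0.788 2.407
v -2.839 -0.995 2.452
v -2.926 -1.27 2.401
v -2.869 -1.526 2.27
v -2.688 -1.681 2.101
v -2.439 -1.687 1.946
v -2.201 -1.541 1.857
v -2.05 -1.29 1.86
v -2.228 -1.754 -2.375
v -2.155 -2.245 -1.649
v -1.977 -0.367 -1.461
v -1.904 -0.858 -0.735
v -0.356 -1.902 -2.665
v -0.283 -2.393 -1.939
v -0.105 -0.515 -1.751
v -0.032 -1.006 -1.025
f 2 1 4
f 2 4 3
f 4 1 5
f 4 5 3
f 5 1 6
f 5 6 3
f 6 1 7
f 6 7 3
f 7 1 8
f 7 8 3
f 8 1 9
f 8 9 3
f 9 1 10
f 9 10 3
f 10 1 11
f 10 11 3
f 11 1 12
f 11 12 3
f 12 1 13
f 12 13 3
f 13 1 14
f 13 14 3
f 14 1 15
f 14 15 3
f 15 1 16
f 15 16 3
f 16 1 17
f 16 17 3
f 17 1 2
f 17 2 3
f 19 18 21
f 19 21 20
f 21 18 22
f 21 22 20
f 22 18 23
f 22 23 20
f 23 18 24
f 23 24 20
f 24 18 25
f 24 25 20
f 25 18 26
f 25 26 20
f 26 18 27
f 26 27 20
f 27 18 28
f 27 28 20
f 28 18 29
f 28 29 20
f 29 18 30
f 29 30 20
f 30 18 31
f 30 31 20
f 31 18 19
f 31 19 20
f 32 43 37
f 32 37 33
f 32 33 39
f 32 39 42
f 32 42 43
f 33 37 41
f 37 43 36
f 43 42 34
f 42 39 38
f 39 33 40
f 35 41 36
f 35 36 34
f 35 34 38
f 35 38 40
f 35 40 41
f 36 41 37
f 34 36 43
f 38 34 42
f 40 38 39
f 41 40 33
f 45 44 47
f 45 47 46
f 47 44 48
f 47 48 46
f 48 44 49
f 48 49 46
f 49 44 50
f 49 50 46
f 50 44 51
f 50 51 46
f 51 44 52
f 51 52 46
f 52 44 53
f 52 53 46
f 53 44 54
f 53 54 46
f 54 44 55
f 54 55 46
f 55 44 56
f 55 56 46
f 56 44 45
f 56 45 46
f 58 60 57
f 61 58 57
f 57 60 59
f 59 61 57
f 58 64 60
f 62 58 61
f 62 64 58
f 60 64 59
f 63 61 59
f 59 64 63
f 63 62 61
f 64 62 63



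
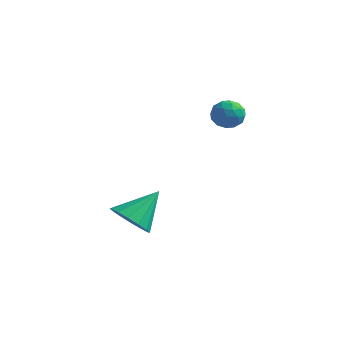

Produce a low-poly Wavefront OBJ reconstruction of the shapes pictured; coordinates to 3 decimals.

v -0.702 -1.588 -2.538
v 0.158 -2.141 -2.302
v -0.198 -0.232 -1.202
v 0.312 -1.806 -2.701
v 0.194 -1.412 -3.056
v -0.165 -1.065 -3.273
v -0.667 -0.859 -3.292
v -1.179 -0.848 -3.11
v -1.563 -1.036 -2.774
v -1.717 -1.371 -2.375
v -1.599 -1.765 -2.02
v -1.24 -2.112 -1.803
v -0.738 -2.318 -1.784
v -0.226 -2.329 -1.966
v 1.452 2.82 3.072
v 2.172 2.516 3.175
v 1.048 1.704 2.605
v 1.768 1.4 2.708
v 1.321 1.579 3.334
v 1.571 2.269 3.622
v 1.649 1.951 2.158
v 1.899 2.641 2.446
v 2.294 1.979 2.611
v 2.091 1.748 3.337
v 1.129 2.472 2.443
v 0.926 2.241 3.169
v 1.848 2.766 3.164
v 1.372 1.454 2.616
v 1.11 1.559 2.983
v 1.533 1.38 3.044
v 1.495 2.621 3.427
v 1.918 2.442 3.488
v 1.418 1.891 3.581
v 1.302 1.778 2.292
v 1.725 1.599 2.353
v 1.687 2.84 2.736
v 2.11 2.661 2.797
v 1.802 2.329 2.199
v 2.342 2.272 2.894
v 2.104 1.615 2.619
v 2.034 1.94 2.296
v 2.181 2.345 2.465
v 2.224 2.136 3.321
v 1.986 1.48 3.046
v 1.723 1.585 3.414
v 1.87 1.991 3.583
v 2.295 1.82 2.989
v 1.234 2.74 2.734
v 0.996 2.084 2.459
v 1.35 2.229 2.197
v 1.497 2.635 2.366
v 1.116 2.605 3.161
v 0.878 1.948 2.886
v 1.039 1.875 3.315
v 1.186 2.28 3.484
v 0.925 2.4 2.791
f 2 1 4
f 2 4 3
f 4 1 5
f 4 5 3
f 5 1 6
f 5 6 3
f 6 1 7
f 6 7 3
f 7 1 8
f 7 8 3
f 8 1 9
f 8 9 3
f 9 1 10
f 9 10 3
f 10 1 11
f 10 11 3
f 11 1 12
f 11 12 3
f 12 1 13
f 12 13 3
f 13 1 14
f 13 14 3
f 14 1 2
f 14 2 3
f 15 52 31
f 52 26 55
f 31 55 20
f 52 55 31
f 15 31 27
f 31 20 32
f 27 32 16
f 31 32 27
f 15 27 36
f 27 16 37
f 36 37 22
f 27 37 36
f 15 36 48
f 36 22 51
f 48 51 25
f 36 51 48
f 15 48 52
f 48 25 56
f 52 56 26
f 48 56 52
f 16 32 43
f 32 20 46
f 43 46 24
f 32 46 43
f 20 55 33
f 55 26 54
f 33 54 19
f 55 54 33
f 26 56 53
f 56 25 49
f 53 49 17
f 56 49 53
f 25 51 50
f 51 22 38
f 50 38 21
f 51 38 50
f 22 37 42
f 37 16 39
f 42 39 23
f 37 39 42
f 18 44 30
f 44 24 45
f 30 45 19
f 44 45 30
f 18 30 28
f 30 19 29
f 28 29 17
f 30 29 28
f 18 28 35
f 28 17 34
f 35 34 21
f 28 34 35
f 18 35 40
f 35 21 41
f 40 41 23
f 35 41 40
f 18 40 44
f 40 23 47
f 44 47 24
f 40 47 44
f 19 45 33
f 45 24 46
f 33 46 20
f 45 46 33
f 17 29 53
f 29 19 54
f 53 54 26
f 29 54 53
f 21 34 50
f 34 17 49
f 50 49 25
f 34 49 50
f 23 41 42
f 41 21 38
f 42 38 22
f 41 38 42
f 24 47 43
f 47 23 39
f 43 39 16
f 47 39 43



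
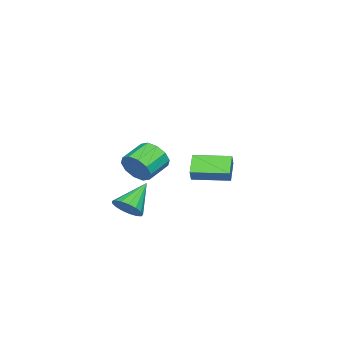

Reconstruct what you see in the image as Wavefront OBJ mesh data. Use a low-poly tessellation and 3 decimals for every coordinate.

v 3.29 -2.249 0.295
v 3.717 -1.917 1.112
v 2.378 -1.499 1.643
v 1.95 -1.831 0.825
v 3.7 -1.463 0.712
v 2.361 -1.045 1.242
v 3.527 -1.309 0.152
v 2.187 -0.891 0.683
v 3.262 -1.514 -0.353
v 1.923 -1.096 0.178
v 3.009 -2 -0.611
v 1.669 -1.582 -0.08
v 2.862 -2.581 -0.523
v 1.523 -2.163 0.008
v 2.879 -3.035 -0.122
v 1.54 -2.617 0.408
v 3.053 -3.189 0.437
v 1.713 -2.771 0.968
v 3.317 -2.984 0.942
v 1.978 -2.566 1.473
v 3.571 -2.498 1.2
v 2.231 -2.08 1.731
v 4.148 -2.336 -2.177
v 4.607 -1.648 -1.82
v 2.632 -1.964 -0.943
v 4.387 -1.469 -2.145
v 4.113 -1.488 -2.476
v 3.847 -1.702 -2.739
v 3.65 -2.06 -2.873
v 3.567 -2.482 -2.848
v 3.617 -2.871 -2.669
v 3.789 -3.137 -2.377
v 4.044 -3.219 -2.039
v 4.322 -3.099 -1.733
v 4.561 -2.805 -1.528
v 4.705 -2.403 -1.472
v 4.721 -1.985 -1.578
v -2.168 -1.604 -2.571
v -3.333 -1.955 -1.8
v -2.754 0.443 -2.526
v -3.919 0.092 -1.754
v -1.721 -1.492 -1.846
v -2.886 -1.843 -1.074
v -2.307 0.555 -1.8
v -3.472 0.204 -1.029
f 2 1 5
f 2 5 3
f 3 5 6
f 3 6 4
f 5 1 7
f 5 7 6
f 6 7 8
f 6 8 4
f 7 1 9
f 7 9 8
f 8 9 10
f 8 10 4
f 9 1 11
f 9 11 10
f 10 11 12
f 10 12 4
f 11 1 13
f 11 13 12
f 12 13 14
f 12 14 4
f 13 1 15
f 13 15 14
f 14 15 16
f 14 16 4
f 15 1 17
f 15 17 16
f 16 17 18
f 16 18 4
f 17 1 19
f 17 19 18
f 18 19 20
f 18 20 4
f 19 1 21
f 19 21 20
f 20 21 22
f 20 22 4
f 21 1 2
f 21 2 22
f 22 2 3
f 22 3 4
f 24 23 26
f 24 26 25
f 26 23 27
f 26 27 25
f 27 23 28
f 27 28 25
f 28 23 29
f 28 29 25
f 29 23 30
f 29 30 25
f 30 23 31
f 30 31 25
f 31 23 32
f 31 32 25
f 32 23 33
f 32 33 25
f 33 23 34
f 33 34 25
f 34 23 35
f 34 35 25
f 35 23 36
f 35 36 25
f 36 23 37
f 36 37 25
f 37 23 24
f 37 24 25
f 39 41 38
f 42 39 38
f 38 41 40
f 40 42 38
f 39 45 41
f 43 39 42
f 43 45 39
f 41 45 40
f 44 42 40
f 40 45 44
f 44 43 42
f 45 43 44



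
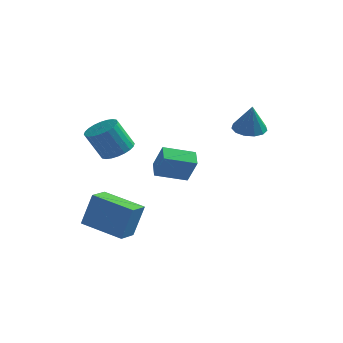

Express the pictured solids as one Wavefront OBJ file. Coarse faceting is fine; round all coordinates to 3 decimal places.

v 1.981 3.419 1.825
v 2.672 3.16 1.642
v 2.219 3.081 3.195
v 2.72 3.575 1.736
v 2.533 3.941 1.859
v 2.172 4.14 1.971
v 1.75 4.111 2.037
v 1.401 3.863 2.036
v 1.237 3.473 1.968
v 1.309 3.066 1.855
v 1.595 2.772 1.732
v 2.003 2.683 1.64
v 2.405 2.827 1.606
v -4.147 -0.297 -3.213
v -3.716 -0.065 -1.595
v -4.035 0.722 -3.389
v -3.604 0.954 -1.771
v -2.196 -0.594 -3.689
v -1.765 -0.362 -2.071
v -2.084 0.425 -3.865
v -1.653 0.657 -2.247
v -3.008 1.014 0.727
v -2.449 0.448 0.808
v -3.033 0.059 2.134
v -3.592 0.626 2.053
v -2.308 0.692 0.941
v -2.892 0.304 2.267
v -2.273 0.985 1.043
v -2.858 0.597 2.368
v -2.35 1.283 1.096
v -2.935 0.895 2.421
v -2.528 1.54 1.093
v -3.112 1.152 2.418
v -2.778 1.716 1.034
v -3.363 1.328 2.36
v -3.064 1.786 0.928
v -3.648 1.398 2.254
v -3.341 1.739 0.792
v -3.925 1.35 2.118
v -3.567 1.581 0.646
v -4.151 1.192 1.972
v -3.708 1.336 0.513
v -4.292 0.948 1.839
v -3.742 1.043 0.412
v -4.327 0.655 1.737
v -3.665 0.745 0.359
v -4.25 0.357 1.684
v -3.488 0.488 0.362
v -4.072 0.1 1.687
v -3.237 0.312 0.42
v -3.822 -0.076 1.746
v -2.952 0.242 0.526
v -3.536 -0.146 1.852
v -2.675 0.29 0.662
v -3.259 -0.099 1.988
v -2.256 3.236 -1.448
v -1.697 2.948 -0.264
v -2.613 4.006 -1.092
v -2.053 3.718 0.092
v -1.007 4.002 -1.852
v -0.447 3.714 -0.668
v -1.363 4.772 -1.496
v -0.804 4.484 -0.312
f 2 1 4
f 2 4 3
f 4 1 5
f 4 5 3
f 5 1 6
f 5 6 3
f 6 1 7
f 6 7 3
f 7 1 8
f 7 8 3
f 8 1 9
f 8 9 3
f 9 1 10
f 9 10 3
f 10 1 11
f 10 11 3
f 11 1 12
f 11 12 3
f 12 1 13
f 12 13 3
f 13 1 2
f 13 2 3
f 15 17 14
f 18 15 14
f 14 17 16
f 16 18 14
f 15 21 17
f 19 15 18
f 19 21 15
f 17 21 16
f 20 18 16
f 16 21 20
f 20 19 18
f 21 19 20
f 23 22 26
f 23 26 24
f 24 26 27
f 24 27 25
f 26 22 28
f 26 28 27
f 27 28 29
f 27 29 25
f 28 22 30
f 28 30 29
f 29 30 31
f 29 31 25
f 30 22 32
f 30 32 31
f 31 32 33
f 31 33 25
f 32 22 34
f 32 34 33
f 33 34 35
f 33 35 25
f 34 22 36
f 34 36 35
f 35 36 37
f 35 37 25
f 36 22 38
f 36 38 37
f 37 38 39
f 37 39 25
f 38 22 40
f 38 40 39
f 39 40 41
f 39 41 25
f 40 22 42
f 40 42 41
f 41 42 43
f 41 43 25
f 42 22 44
f 42 44 43
f 43 44 45
f 43 45 25
f 44 22 46
f 44 46 45
f 45 46 47
f 45 47 25
f 46 22 48
f 46 48 47
f 47 48 49
f 47 49 25
f 48 22 50
f 48 50 49
f 49 50 51
f 49 51 25
f 50 22 52
f 50 52 51
f 51 52 53
f 51 53 25
f 52 22 54
f 52 54 53
f 53 54 55
f 53 55 25
f 54 22 23
f 54 23 55
f 55 23 24
f 55 24 25
f 57 59 56
f 60 57 56
f 56 59 58
f 58 60 56
f 57 63 59
f 61 57 60
f 61 63 57
f 59 63 58
f 62 60 58
f 58 63 62
f 62 61 60
f 63 61 62



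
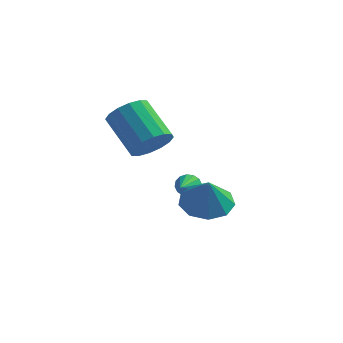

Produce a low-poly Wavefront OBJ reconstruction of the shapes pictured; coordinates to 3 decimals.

v 2.621 -0.821 -1.497
v 3.26 -0.121 -1.345
v 2.799 -1.239 -0.323
v 2.659 0.085 -1.181
v 2.04 -0.133 -1.164
v 1.692 -0.672 -1.304
v 1.779 -1.281 -1.534
v 2.26 -1.675 -1.747
v 2.909 -1.668 -1.843
v 3.424 -1.265 -1.778
v 3.563 -0.654 -1.581
v 0.664 3.92 -3.543
v 1.034 4.069 -3.226
v 0.696 2.72 -3.017
v 0.809 4.119 -3.097
v 0.546 4.116 -3.088
v 0.313 4.061 -3.2
v 0.175 3.967 -3.405
v 0.168 3.861 -3.646
v 0.293 3.77 -3.86
v 0.518 3.72 -3.989
v 0.782 3.723 -3.999
v 1.014 3.779 -3.886
v 1.152 3.872 -3.682
v 1.16 3.978 -3.44
v 0.199 0.911 -0.011
v 0.85 1.148 0.5
v -0.309 2.046 1.561
v -0.959 1.809 1.051
v 0.82 1.47 0.194
v -0.339 2.368 1.255
v 0.624 1.643 -0.166
v -0.535 2.541 0.895
v 0.314 1.619 -0.485
v -0.845 2.517 0.576
v -0.027 1.406 -0.677
v -1.186 2.304 0.385
v -0.307 1.06 -0.69
v -1.466 1.958 0.372
v -0.451 0.674 -0.521
v -1.61 1.572 0.54
v -0.421 0.352 -0.215
v -1.58 1.25 0.846
v -0.225 0.179 0.145
v -1.384 1.077 1.206
v 0.085 0.203 0.464
v -1.074 1.101 1.525
v 0.426 0.416 0.655
v -0.733 1.314 1.717
v 0.706 0.762 0.668
v -0.453 1.66 1.73
f 2 1 4
f 2 4 3
f 4 1 5
f 4 5 3
f 5 1 6
f 5 6 3
f 6 1 7
f 6 7 3
f 7 1 8
f 7 8 3
f 8 1 9
f 8 9 3
f 9 1 10
f 9 10 3
f 10 1 11
f 10 11 3
f 11 1 2
f 11 2 3
f 13 12 15
f 13 15 14
f 15 12 16
f 15 16 14
f 16 12 17
f 16 17 14
f 17 12 18
f 17 18 14
f 18 12 19
f 18 19 14
f 19 12 20
f 19 20 14
f 20 12 21
f 20 21 14
f 21 12 22
f 21 22 14
f 22 12 23
f 22 23 14
f 23 12 24
f 23 24 14
f 24 12 25
f 24 25 14
f 25 12 13
f 25 13 14
f 27 26 30
f 27 30 28
f 28 30 31
f 28 31 29
f 30 26 32
f 30 32 31
f 31 32 33
f 31 33 29
f 32 26 34
f 32 34 33
f 33 34 35
f 33 35 29
f 34 26 36
f 34 36 35
f 35 36 37
f 35 37 29
f 36 26 38
f 36 38 37
f 37 38 39
f 37 39 29
f 38 26 40
f 38 40 39
f 39 40 41
f 39 41 29
f 40 26 42
f 40 42 41
f 41 42 43
f 41 43 29
f 42 26 44
f 42 44 43
f 43 44 45
f 43 45 29
f 44 26 46
f 44 46 45
f 45 46 47
f 45 47 29
f 46 26 48
f 46 48 47
f 47 48 49
f 47 49 29
f 48 26 50
f 48 50 49
f 49 50 51
f 49 51 29
f 50 26 27
f 50 27 51
f 51 27 28
f 51 28 29



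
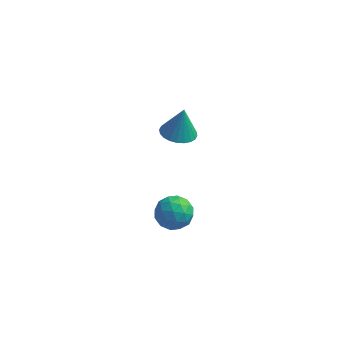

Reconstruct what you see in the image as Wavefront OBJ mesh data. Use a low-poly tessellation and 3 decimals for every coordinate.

v 4.109 -2.438 2.951
v 4.865 -2.896 3.612
v 3.055 -3.864 3.168
v 3.811 -4.322 3.829
v 3.253 -3.431 4.165
v 3.904 -2.55 4.031
v 4.016 -4.21 2.749
v 4.667 -3.329 2.615
v 4.808 -3.992 3.487
v 4.336 -3.51 4.361
v 3.584 -3.25 2.419
v 3.112 -2.768 3.293
v 4.579 -2.542 3.263
v 3.341 -4.218 3.517
v 3.012 -3.694 3.715
v 3.457 -3.964 4.103
v 4.015 -2.338 3.509
v 4.459 -2.608 3.897
v 3.512 -2.922 4.222
v 3.461 -4.152 2.883
v 3.905 -4.422 3.271
v 4.463 -2.796 2.677
v 4.908 -3.066 3.065
v 4.408 -3.838 2.558
v 4.99 -3.455 3.577
v 4.371 -4.294 3.705
v 4.491 -4.227 3.07
v 4.874 -3.709 2.992
v 4.713 -3.172 4.091
v 4.094 -4.011 4.219
v 3.766 -3.487 4.416
v 4.149 -2.969 4.338
v 4.68 -3.816 4.018
v 3.826 -2.749 2.561
v 3.207 -3.588 2.689
v 3.771 -3.791 2.442
v 4.154 -3.273 2.364
v 3.549 -2.466 3.075
v 2.93 -3.305 3.203
v 3.046 -3.051 3.788
v 3.429 -2.533 3.71
v 3.24 -2.944 2.762
v 2.219 3.524 3.047
v 3.259 3.712 2.879
v 2.461 3.856 4.913
v 3.098 4.095 2.832
v 2.804 4.39 2.817
v 2.42 4.554 2.838
v 2.006 4.561 2.89
v 1.624 4.41 2.967
v 1.333 4.124 3.055
v 1.177 3.747 3.143
v 1.179 3.336 3.216
v 1.34 2.953 3.263
v 1.634 2.658 3.277
v 2.018 2.494 3.257
v 2.432 2.487 3.204
v 2.814 2.638 3.128
v 3.105 2.924 3.039
v 3.261 3.301 2.952
f 1 38 17
f 38 12 41
f 17 41 6
f 38 41 17
f 1 17 13
f 17 6 18
f 13 18 2
f 17 18 13
f 1 13 22
f 13 2 23
f 22 23 8
f 13 23 22
f 1 22 34
f 22 8 37
f 34 37 11
f 22 37 34
f 1 34 38
f 34 11 42
f 38 42 12
f 34 42 38
f 2 18 29
f 18 6 32
f 29 32 10
f 18 32 29
f 6 41 19
f 41 12 40
f 19 40 5
f 41 40 19
f 12 42 39
f 42 11 35
f 39 35 3
f 42 35 39
f 11 37 36
f 37 8 24
f 36 24 7
f 37 24 36
f 8 23 28
f 23 2 25
f 28 25 9
f 23 25 28
f 4 30 16
f 30 10 31
f 16 31 5
f 30 31 16
f 4 16 14
f 16 5 15
f 14 15 3
f 16 15 14
f 4 14 21
f 14 3 20
f 21 20 7
f 14 20 21
f 4 21 26
f 21 7 27
f 26 27 9
f 21 27 26
f 4 26 30
f 26 9 33
f 30 33 10
f 26 33 30
f 5 31 19
f 31 10 32
f 19 32 6
f 31 32 19
f 3 15 39
f 15 5 40
f 39 40 12
f 15 40 39
f 7 20 36
f 20 3 35
f 36 35 11
f 20 35 36
f 9 27 28
f 27 7 24
f 28 24 8
f 27 24 28
f 10 33 29
f 33 9 25
f 29 25 2
f 33 25 29
f 44 43 46
f 44 46 45
f 46 43 47
f 46 47 45
f 47 43 48
f 47 48 45
f 48 43 49
f 48 49 45
f 49 43 50
f 49 50 45
f 50 43 51
f 50 51 45
f 51 43 52
f 51 52 45
f 52 43 53
f 52 53 45
f 53 43 54
f 53 54 45
f 54 43 55
f 54 55 45
f 55 43 56
f 55 56 45
f 56 43 57
f 56 57 45
f 57 43 58
f 57 58 45
f 58 43 59
f 58 59 45
f 59 43 60
f 59 60 45
f 60 43 44
f 60 44 45



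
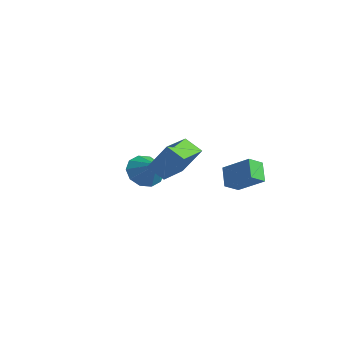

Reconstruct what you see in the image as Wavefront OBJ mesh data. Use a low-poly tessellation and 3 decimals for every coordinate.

v 0.515 -0.605 0.068
v 0.443 -1.377 0.544
v 1.758 -0.171 0.961
v 1.685 -0.943 1.437
v 1.215 -1.117 -0.657
v 1.142 -1.889 -0.181
v 2.457 -0.683 0.236
v 2.385 -1.455 0.712
v -0.439 -5.022 1.467
v 0.273 -4.503 2.827
v -1.108 -3.364 1.185
v -0.396 -2.845 2.544
v 0.396 -4.775 0.936
v 1.108 -4.256 2.295
v -0.273 -3.117 0.653
v 0.439 -2.598 2.013
v -4.446 -1.794 -1.431
v -3.851 -1.329 -2.056
v -3.454 -1.906 -0.569
v -4.111 -0.913 -1.702
v -4.5 -0.833 -1.244
v -4.868 -1.12 -0.858
v -5.075 -1.664 -0.691
v -5.042 -2.258 -0.807
v -4.781 -2.674 -1.161
v -4.392 -2.754 -1.619
v -4.024 -2.467 -2.005
v -3.817 -1.923 -2.172
f 2 4 1
f 5 2 1
f 1 4 3
f 3 5 1
f 2 8 4
f 6 2 5
f 6 8 2
f 4 8 3
f 7 5 3
f 3 8 7
f 7 6 5
f 8 6 7
f 10 12 9
f 13 10 9
f 9 12 11
f 11 13 9
f 10 16 12
f 14 10 13
f 14 16 10
f 12 16 11
f 15 13 11
f 11 16 15
f 15 14 13
f 16 14 15
f 18 17 20
f 18 20 19
f 20 17 21
f 20 21 19
f 21 17 22
f 21 22 19
f 22 17 23
f 22 23 19
f 23 17 24
f 23 24 19
f 24 17 25
f 24 25 19
f 25 17 26
f 25 26 19
f 26 17 27
f 26 27 19
f 27 17 28
f 27 28 19
f 28 17 18
f 28 18 19



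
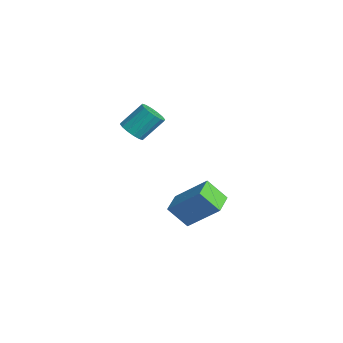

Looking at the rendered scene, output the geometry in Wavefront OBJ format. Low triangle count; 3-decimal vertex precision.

v 0.088 1.566 0.435
v 0.704 1.637 0.324
v 0.768 2.564 1.275
v 0.152 2.494 1.385
v 0.558 1.85 0.126
v 0.622 2.778 1.077
v 0.286 1.988 0.01
v 0.35 2.915 0.961
v -0.039 2.012 0.008
v 0.025 2.94 0.959
v -0.33 1.917 0.12
v -0.266 2.845 1.071
v -0.509 1.728 0.317
v -0.445 2.656 1.268
v -0.528 1.496 0.545
v -0.464 2.423 1.496
v -0.382 1.282 0.743
v -0.318 2.21 1.694
v -0.11 1.145 0.859
v -0.046 2.072 1.81
v 0.215 1.12 0.861
v 0.279 2.048 1.812
v 0.506 1.215 0.749
v 0.57 2.143 1.7
v 0.685 1.404 0.552
v 0.749 2.332 1.503
v -0 3.505 -3.981
v 0.986 4.512 -2.692
v 0.487 4.201 -4.897
v 1.474 5.208 -3.608
v 0.846 2.792 -4.072
v 1.833 3.799 -2.783
v 1.334 3.488 -4.988
v 2.32 4.495 -3.699
f 2 1 5
f 2 5 3
f 3 5 6
f 3 6 4
f 5 1 7
f 5 7 6
f 6 7 8
f 6 8 4
f 7 1 9
f 7 9 8
f 8 9 10
f 8 10 4
f 9 1 11
f 9 11 10
f 10 11 12
f 10 12 4
f 11 1 13
f 11 13 12
f 12 13 14
f 12 14 4
f 13 1 15
f 13 15 14
f 14 15 16
f 14 16 4
f 15 1 17
f 15 17 16
f 16 17 18
f 16 18 4
f 17 1 19
f 17 19 18
f 18 19 20
f 18 20 4
f 19 1 21
f 19 21 20
f 20 21 22
f 20 22 4
f 21 1 23
f 21 23 22
f 22 23 24
f 22 24 4
f 23 1 25
f 23 25 24
f 24 25 26
f 24 26 4
f 25 1 2
f 25 2 26
f 26 2 3
f 26 3 4
f 28 30 27
f 31 28 27
f 27 30 29
f 29 31 27
f 28 34 30
f 32 28 31
f 32 34 28
f 30 34 29
f 33 31 29
f 29 34 33
f 33 32 31
f 34 32 33



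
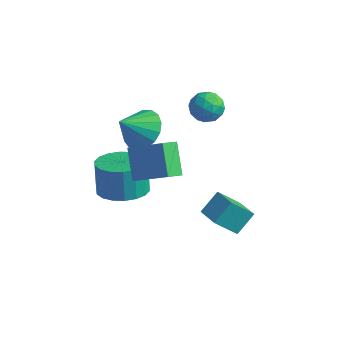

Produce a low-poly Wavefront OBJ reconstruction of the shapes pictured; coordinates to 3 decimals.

v -2.48 -0.584 0.007
v -2.631 -1.276 0.379
v -0.987 -0.38 0.991
v -1.138 -1.072 1.363
v -1.702 -1.308 -1.023
v -1.853 -2 -0.651
v -0.209 -1.104 -0.039
v -0.36 -1.796 0.333
v -0.429 0.424 -3.792
v -0.225 1.255 -3.069
v 0.15 1.168 -4.813
v 0.354 1.999 -4.09
v 0.506 0.001 -3.57
v 0.71 0.832 -2.847
v 1.085 0.745 -4.591
v 1.289 1.576 -3.868
v -3.151 -0.946 -2.892
v -2.218 -1.316 -2.585
v -2.536 -0.985 -1.22
v -3.469 -0.614 -1.528
v -2.127 -0.867 -2.673
v -2.445 -0.535 -1.309
v -2.239 -0.432 -2.805
v -2.557 -0.101 -1.44
v -2.532 -0.1 -2.954
v -2.85 0.232 -1.589
v -2.947 0.065 -3.091
v -3.265 0.397 -1.726
v -3.403 0.03 -3.188
v -3.721 0.361 -1.823
v -3.809 -0.199 -3.227
v -4.127 0.133 -1.862
v -4.084 -0.575 -3.2
v -4.402 -0.244 -1.835
v -4.175 -1.025 -3.111
v -4.493 -0.693 -1.747
v -4.063 -1.459 -2.98
v -4.381 -1.128 -1.615
v -3.77 -1.792 -2.831
v -4.088 -1.46 -1.466
v -3.355 -1.957 -2.694
v -3.673 -1.625 -1.329
v -2.899 -1.921 -2.597
v -3.217 -1.59 -1.232
v -2.493 -1.693 -2.558
v -2.811 -1.361 -1.193
v -1.821 2.366 0.423
v -1.357 2.833 0.774
v -1.463 1.467 1.146
v -0.999 1.934 1.497
v -1.737 2.012 1.575
v -1.959 2.568 1.128
v -0.861 1.732 0.792
v -1.083 2.288 0.345
v -0.764 2.442 1.002
v -1.305 2.615 1.486
v -1.515 1.685 0.434
v -2.056 1.858 0.918
v -1.621 2.678 0.535
v -1.199 1.622 1.385
v -1.633 1.667 1.431
v -1.36 1.942 1.637
v -1.974 2.523 0.743
v -1.701 2.797 0.95
v -1.925 2.315 1.421
v -1.119 1.503 0.97
v -0.846 1.777 1.177
v -1.46 2.358 0.283
v -1.187 2.633 0.489
v -0.895 1.985 0.499
v -0.999 2.723 0.876
v -0.789 2.194 1.3
v -0.708 2.076 0.886
v -0.838 2.402 0.623
v -1.317 2.825 1.16
v -1.107 2.296 1.585
v -1.541 2.342 1.631
v -1.671 2.669 1.368
v -0.969 2.595 1.294
v -1.713 2.004 0.335
v -1.503 1.475 0.76
v -1.149 1.631 0.552
v -1.279 1.958 0.289
v -2.031 2.106 0.62
v -1.821 1.577 1.044
v -1.982 1.898 1.297
v -2.112 2.224 1.034
v -1.851 1.705 0.626
v -3.565 0.883 -0.719
v -2.883 0.237 -0.996
v -4.015 -0.003 0.239
v -2.67 0.489 -0.663
v -2.662 0.831 -0.342
v -2.861 1.186 -0.108
v -3.221 1.471 -0.014
v -3.661 1.621 -0.081
v -4.078 1.602 -0.294
v -4.378 1.419 -0.605
v -4.491 1.113 -0.941
v -4.393 0.754 -1.227
v -4.105 0.425 -1.396
v -3.693 0.201 -1.41
v -3.252 0.133 -1.266
f 2 4 1
f 5 2 1
f 1 4 3
f 3 5 1
f 2 8 4
f 6 2 5
f 6 8 2
f 4 8 3
f 7 5 3
f 3 8 7
f 7 6 5
f 8 6 7
f 10 12 9
f 13 10 9
f 9 12 11
f 11 13 9
f 10 16 12
f 14 10 13
f 14 16 10
f 12 16 11
f 15 13 11
f 11 16 15
f 15 14 13
f 16 14 15
f 18 17 21
f 18 21 19
f 19 21 22
f 19 22 20
f 21 17 23
f 21 23 22
f 22 23 24
f 22 24 20
f 23 17 25
f 23 25 24
f 24 25 26
f 24 26 20
f 25 17 27
f 25 27 26
f 26 27 28
f 26 28 20
f 27 17 29
f 27 29 28
f 28 29 30
f 28 30 20
f 29 17 31
f 29 31 30
f 30 31 32
f 30 32 20
f 31 17 33
f 31 33 32
f 32 33 34
f 32 34 20
f 33 17 35
f 33 35 34
f 34 35 36
f 34 36 20
f 35 17 37
f 35 37 36
f 36 37 38
f 36 38 20
f 37 17 39
f 37 39 38
f 38 39 40
f 38 40 20
f 39 17 41
f 39 41 40
f 40 41 42
f 40 42 20
f 41 17 43
f 41 43 42
f 42 43 44
f 42 44 20
f 43 17 45
f 43 45 44
f 44 45 46
f 44 46 20
f 45 17 18
f 45 18 46
f 46 18 19
f 46 19 20
f 47 84 63
f 84 58 87
f 63 87 52
f 84 87 63
f 47 63 59
f 63 52 64
f 59 64 48
f 63 64 59
f 47 59 68
f 59 48 69
f 68 69 54
f 59 69 68
f 47 68 80
f 68 54 83
f 80 83 57
f 68 83 80
f 47 80 84
f 80 57 88
f 84 88 58
f 80 88 84
f 48 64 75
f 64 52 78
f 75 78 56
f 64 78 75
f 52 87 65
f 87 58 86
f 65 86 51
f 87 86 65
f 58 88 85
f 88 57 81
f 85 81 49
f 88 81 85
f 57 83 82
f 83 54 70
f 82 70 53
f 83 70 82
f 54 69 74
f 69 48 71
f 74 71 55
f 69 71 74
f 50 76 62
f 76 56 77
f 62 77 51
f 76 77 62
f 50 62 60
f 62 51 61
f 60 61 49
f 62 61 60
f 50 60 67
f 60 49 66
f 67 66 53
f 60 66 67
f 50 67 72
f 67 53 73
f 72 73 55
f 67 73 72
f 50 72 76
f 72 55 79
f 76 79 56
f 72 79 76
f 51 77 65
f 77 56 78
f 65 78 52
f 77 78 65
f 49 61 85
f 61 51 86
f 85 86 58
f 61 86 85
f 53 66 82
f 66 49 81
f 82 81 57
f 66 81 82
f 55 73 74
f 73 53 70
f 74 70 54
f 73 70 74
f 56 79 75
f 79 55 71
f 75 71 48
f 79 71 75
f 90 89 92
f 90 92 91
f 92 89 93
f 92 93 91
f 93 89 94
f 93 94 91
f 94 89 95
f 94 95 91
f 95 89 96
f 95 96 91
f 96 89 97
f 96 97 91
f 97 89 98
f 97 98 91
f 98 89 99
f 98 99 91
f 99 89 100
f 99 100 91
f 100 89 101
f 100 101 91
f 101 89 102
f 101 102 91
f 102 89 103
f 102 103 91
f 103 89 90
f 103 90 91

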